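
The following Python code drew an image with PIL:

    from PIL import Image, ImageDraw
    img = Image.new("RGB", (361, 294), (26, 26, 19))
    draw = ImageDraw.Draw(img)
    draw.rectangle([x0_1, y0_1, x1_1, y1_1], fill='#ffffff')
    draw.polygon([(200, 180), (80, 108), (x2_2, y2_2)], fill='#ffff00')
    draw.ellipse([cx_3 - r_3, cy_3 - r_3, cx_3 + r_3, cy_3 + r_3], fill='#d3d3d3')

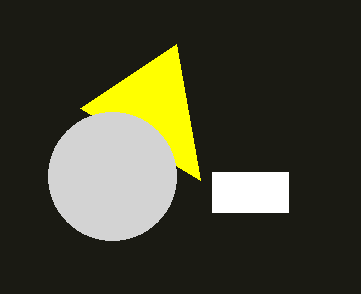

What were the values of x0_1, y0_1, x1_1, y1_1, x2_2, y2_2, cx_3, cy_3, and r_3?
x0_1 = 212, y0_1 = 172, x1_1 = 288, y1_1 = 212, x2_2 = 176, y2_2 = 44, cx_3 = 112, cy_3 = 176, r_3 = 64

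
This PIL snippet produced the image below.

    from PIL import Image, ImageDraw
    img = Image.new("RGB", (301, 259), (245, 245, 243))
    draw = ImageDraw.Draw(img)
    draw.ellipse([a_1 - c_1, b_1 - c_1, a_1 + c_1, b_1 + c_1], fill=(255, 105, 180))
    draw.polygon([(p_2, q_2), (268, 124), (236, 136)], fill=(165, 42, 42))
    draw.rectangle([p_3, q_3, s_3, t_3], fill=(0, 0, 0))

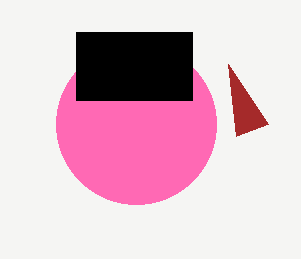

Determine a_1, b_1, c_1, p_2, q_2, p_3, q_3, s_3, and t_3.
a_1 = 136
b_1 = 124
c_1 = 80
p_2 = 228
q_2 = 64
p_3 = 76
q_3 = 32
s_3 = 192
t_3 = 100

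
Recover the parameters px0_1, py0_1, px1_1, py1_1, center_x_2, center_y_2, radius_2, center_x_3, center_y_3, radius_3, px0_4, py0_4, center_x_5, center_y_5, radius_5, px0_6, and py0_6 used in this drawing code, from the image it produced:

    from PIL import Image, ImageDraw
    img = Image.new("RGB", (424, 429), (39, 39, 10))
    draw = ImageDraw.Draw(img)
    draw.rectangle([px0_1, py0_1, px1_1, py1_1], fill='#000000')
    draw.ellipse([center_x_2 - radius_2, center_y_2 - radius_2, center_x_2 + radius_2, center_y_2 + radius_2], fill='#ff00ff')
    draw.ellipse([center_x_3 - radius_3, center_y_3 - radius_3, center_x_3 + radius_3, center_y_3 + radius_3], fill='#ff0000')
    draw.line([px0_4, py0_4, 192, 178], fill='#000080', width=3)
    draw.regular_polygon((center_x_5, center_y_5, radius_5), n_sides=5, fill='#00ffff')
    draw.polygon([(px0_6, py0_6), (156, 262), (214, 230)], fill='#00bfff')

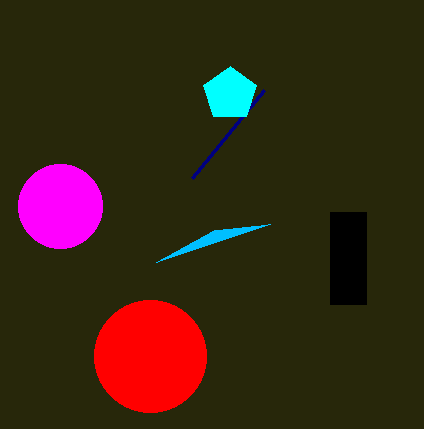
px0_1 = 330
py0_1 = 212
px1_1 = 366
py1_1 = 304
center_x_2 = 60
center_y_2 = 206
radius_2 = 42
center_x_3 = 150
center_y_3 = 356
radius_3 = 56
px0_4 = 264
py0_4 = 90
center_x_5 = 230
center_y_5 = 94
radius_5 = 28
px0_6 = 270
py0_6 = 224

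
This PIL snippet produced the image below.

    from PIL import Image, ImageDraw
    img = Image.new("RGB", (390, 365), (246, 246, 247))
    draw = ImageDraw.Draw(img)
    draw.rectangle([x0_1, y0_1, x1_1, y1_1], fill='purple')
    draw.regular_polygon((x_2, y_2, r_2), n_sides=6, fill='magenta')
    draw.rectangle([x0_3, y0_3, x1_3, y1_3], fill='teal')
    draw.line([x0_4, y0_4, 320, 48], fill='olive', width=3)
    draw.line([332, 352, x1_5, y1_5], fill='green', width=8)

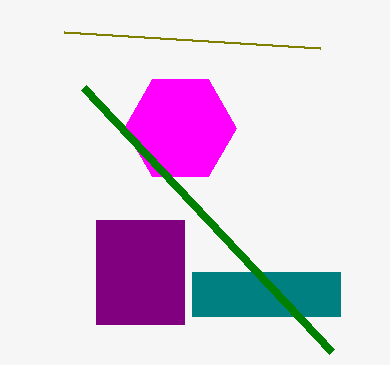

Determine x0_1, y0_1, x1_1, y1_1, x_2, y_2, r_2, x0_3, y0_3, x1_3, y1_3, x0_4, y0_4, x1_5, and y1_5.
x0_1 = 96, y0_1 = 220, x1_1 = 184, y1_1 = 324, x_2 = 180, y_2 = 128, r_2 = 56, x0_3 = 192, y0_3 = 272, x1_3 = 340, y1_3 = 316, x0_4 = 64, y0_4 = 32, x1_5 = 84, y1_5 = 88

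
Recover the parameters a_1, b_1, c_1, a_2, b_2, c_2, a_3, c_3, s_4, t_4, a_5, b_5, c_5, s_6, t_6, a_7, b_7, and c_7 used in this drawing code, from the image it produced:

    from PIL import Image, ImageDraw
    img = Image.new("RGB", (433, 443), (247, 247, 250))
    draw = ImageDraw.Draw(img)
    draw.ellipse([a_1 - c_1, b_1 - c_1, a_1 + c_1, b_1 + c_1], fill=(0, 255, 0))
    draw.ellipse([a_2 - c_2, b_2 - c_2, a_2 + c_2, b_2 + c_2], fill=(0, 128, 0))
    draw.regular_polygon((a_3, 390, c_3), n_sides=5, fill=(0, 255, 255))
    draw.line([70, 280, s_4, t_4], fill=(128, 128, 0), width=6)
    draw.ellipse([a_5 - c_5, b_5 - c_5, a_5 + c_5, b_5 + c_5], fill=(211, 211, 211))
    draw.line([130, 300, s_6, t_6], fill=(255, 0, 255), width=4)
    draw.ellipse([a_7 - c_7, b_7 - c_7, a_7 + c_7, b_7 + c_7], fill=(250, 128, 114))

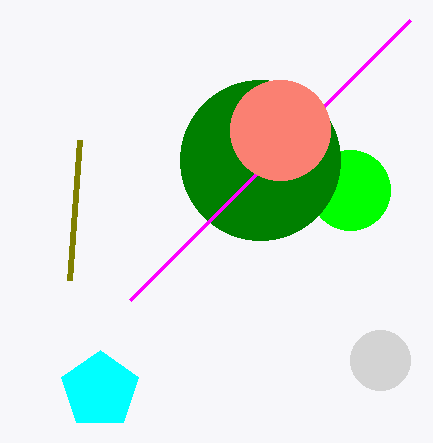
a_1 = 350, b_1 = 190, c_1 = 40, a_2 = 260, b_2 = 160, c_2 = 80, a_3 = 100, c_3 = 40, s_4 = 80, t_4 = 140, a_5 = 380, b_5 = 360, c_5 = 30, s_6 = 410, t_6 = 20, a_7 = 280, b_7 = 130, c_7 = 50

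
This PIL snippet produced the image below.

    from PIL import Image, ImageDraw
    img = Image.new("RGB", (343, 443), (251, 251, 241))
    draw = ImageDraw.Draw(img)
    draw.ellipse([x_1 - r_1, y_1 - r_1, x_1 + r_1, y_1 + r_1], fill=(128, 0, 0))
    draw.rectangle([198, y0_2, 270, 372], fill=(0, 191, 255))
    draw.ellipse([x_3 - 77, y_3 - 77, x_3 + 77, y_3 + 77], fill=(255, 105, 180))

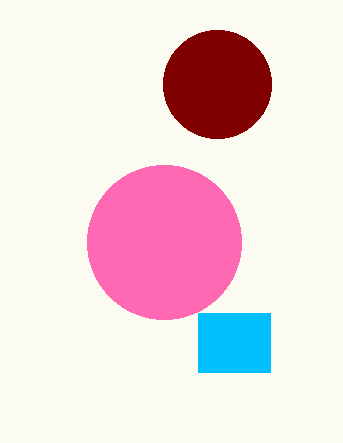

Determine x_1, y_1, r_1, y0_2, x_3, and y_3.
x_1 = 217
y_1 = 84
r_1 = 54
y0_2 = 313
x_3 = 164
y_3 = 242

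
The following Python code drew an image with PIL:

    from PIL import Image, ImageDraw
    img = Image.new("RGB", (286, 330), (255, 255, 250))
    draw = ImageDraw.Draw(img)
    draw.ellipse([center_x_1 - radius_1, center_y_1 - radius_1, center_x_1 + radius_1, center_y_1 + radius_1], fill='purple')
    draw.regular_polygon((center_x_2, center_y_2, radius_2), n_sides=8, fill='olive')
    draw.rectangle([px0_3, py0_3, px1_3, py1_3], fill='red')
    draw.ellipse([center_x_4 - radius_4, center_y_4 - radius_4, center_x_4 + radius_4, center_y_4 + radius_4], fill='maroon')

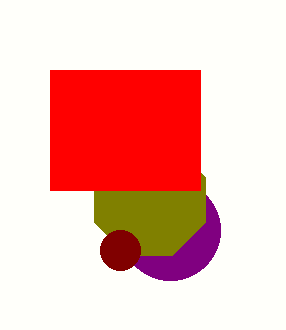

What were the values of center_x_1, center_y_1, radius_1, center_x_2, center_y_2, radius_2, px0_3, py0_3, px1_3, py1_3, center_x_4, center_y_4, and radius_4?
center_x_1 = 170; center_y_1 = 230; radius_1 = 50; center_x_2 = 150; center_y_2 = 200; radius_2 = 60; px0_3 = 50; py0_3 = 70; px1_3 = 200; py1_3 = 190; center_x_4 = 120; center_y_4 = 250; radius_4 = 20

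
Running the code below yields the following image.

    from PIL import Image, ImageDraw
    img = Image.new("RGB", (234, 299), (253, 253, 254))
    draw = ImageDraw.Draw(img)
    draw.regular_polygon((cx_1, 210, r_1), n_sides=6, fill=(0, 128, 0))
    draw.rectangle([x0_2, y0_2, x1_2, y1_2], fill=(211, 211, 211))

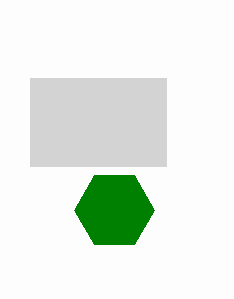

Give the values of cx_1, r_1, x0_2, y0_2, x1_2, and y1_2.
cx_1 = 114
r_1 = 40
x0_2 = 30
y0_2 = 78
x1_2 = 166
y1_2 = 166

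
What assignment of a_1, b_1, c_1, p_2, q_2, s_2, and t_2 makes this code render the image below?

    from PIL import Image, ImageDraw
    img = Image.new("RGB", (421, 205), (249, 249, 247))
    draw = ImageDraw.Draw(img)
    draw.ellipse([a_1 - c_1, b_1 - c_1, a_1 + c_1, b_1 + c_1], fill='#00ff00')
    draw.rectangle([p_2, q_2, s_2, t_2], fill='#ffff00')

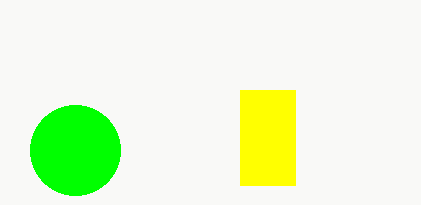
a_1 = 75
b_1 = 150
c_1 = 45
p_2 = 240
q_2 = 90
s_2 = 295
t_2 = 185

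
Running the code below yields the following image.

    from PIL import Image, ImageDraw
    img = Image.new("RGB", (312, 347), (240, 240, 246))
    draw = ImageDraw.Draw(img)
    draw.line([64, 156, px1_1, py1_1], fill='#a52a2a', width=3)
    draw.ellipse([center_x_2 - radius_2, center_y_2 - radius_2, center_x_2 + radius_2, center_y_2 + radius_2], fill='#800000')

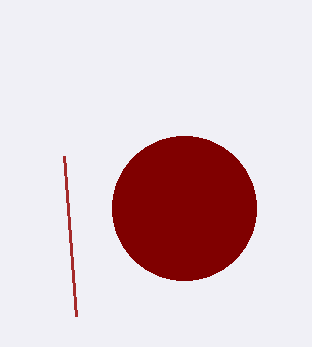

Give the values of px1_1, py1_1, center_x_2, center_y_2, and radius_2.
px1_1 = 76; py1_1 = 316; center_x_2 = 184; center_y_2 = 208; radius_2 = 72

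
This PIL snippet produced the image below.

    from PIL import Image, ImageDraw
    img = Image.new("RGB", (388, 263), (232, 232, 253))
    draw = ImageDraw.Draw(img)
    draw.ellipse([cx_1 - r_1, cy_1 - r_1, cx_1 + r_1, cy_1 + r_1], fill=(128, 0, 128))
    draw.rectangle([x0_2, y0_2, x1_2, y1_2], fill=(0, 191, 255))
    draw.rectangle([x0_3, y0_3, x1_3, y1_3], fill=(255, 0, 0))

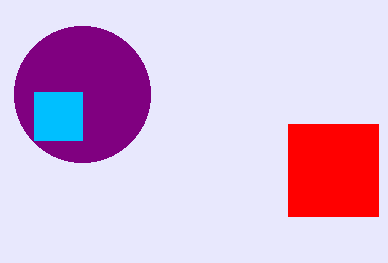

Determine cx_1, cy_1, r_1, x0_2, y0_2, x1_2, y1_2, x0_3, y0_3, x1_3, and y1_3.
cx_1 = 82; cy_1 = 94; r_1 = 68; x0_2 = 34; y0_2 = 92; x1_2 = 82; y1_2 = 140; x0_3 = 288; y0_3 = 124; x1_3 = 378; y1_3 = 216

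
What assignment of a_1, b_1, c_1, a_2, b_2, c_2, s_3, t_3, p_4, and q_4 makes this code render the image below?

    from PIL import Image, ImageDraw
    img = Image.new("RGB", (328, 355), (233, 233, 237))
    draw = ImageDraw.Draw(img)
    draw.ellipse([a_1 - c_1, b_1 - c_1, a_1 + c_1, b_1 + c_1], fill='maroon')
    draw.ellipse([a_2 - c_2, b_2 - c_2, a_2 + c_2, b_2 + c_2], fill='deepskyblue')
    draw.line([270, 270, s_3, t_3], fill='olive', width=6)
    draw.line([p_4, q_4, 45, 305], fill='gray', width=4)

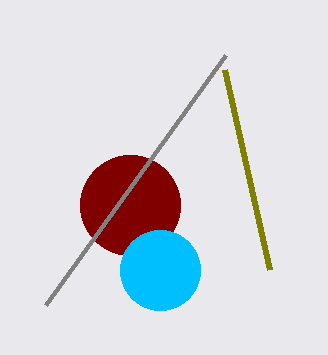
a_1 = 130
b_1 = 205
c_1 = 50
a_2 = 160
b_2 = 270
c_2 = 40
s_3 = 225
t_3 = 70
p_4 = 225
q_4 = 55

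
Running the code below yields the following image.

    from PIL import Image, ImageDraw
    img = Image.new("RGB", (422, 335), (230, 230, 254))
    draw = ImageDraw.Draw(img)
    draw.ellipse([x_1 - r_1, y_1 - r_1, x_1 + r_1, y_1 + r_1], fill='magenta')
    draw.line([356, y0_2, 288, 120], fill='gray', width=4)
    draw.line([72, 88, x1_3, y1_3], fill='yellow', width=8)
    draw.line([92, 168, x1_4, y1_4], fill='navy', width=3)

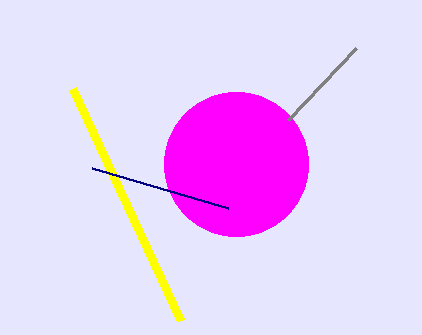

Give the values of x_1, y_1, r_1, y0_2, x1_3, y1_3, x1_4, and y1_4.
x_1 = 236; y_1 = 164; r_1 = 72; y0_2 = 48; x1_3 = 180; y1_3 = 320; x1_4 = 228; y1_4 = 208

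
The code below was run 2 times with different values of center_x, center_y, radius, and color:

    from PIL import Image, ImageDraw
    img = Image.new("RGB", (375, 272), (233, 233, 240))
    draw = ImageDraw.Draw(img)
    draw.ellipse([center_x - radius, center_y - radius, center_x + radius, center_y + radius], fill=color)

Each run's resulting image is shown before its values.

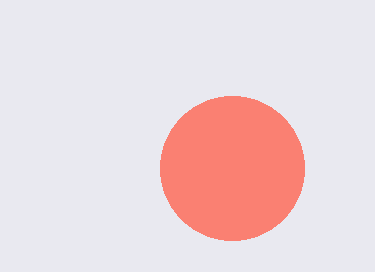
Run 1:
center_x = 232; center_y = 168; radius = 72; color = 'salmon'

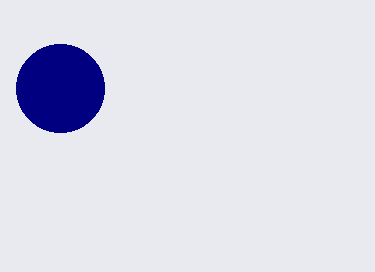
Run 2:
center_x = 60; center_y = 88; radius = 44; color = 'navy'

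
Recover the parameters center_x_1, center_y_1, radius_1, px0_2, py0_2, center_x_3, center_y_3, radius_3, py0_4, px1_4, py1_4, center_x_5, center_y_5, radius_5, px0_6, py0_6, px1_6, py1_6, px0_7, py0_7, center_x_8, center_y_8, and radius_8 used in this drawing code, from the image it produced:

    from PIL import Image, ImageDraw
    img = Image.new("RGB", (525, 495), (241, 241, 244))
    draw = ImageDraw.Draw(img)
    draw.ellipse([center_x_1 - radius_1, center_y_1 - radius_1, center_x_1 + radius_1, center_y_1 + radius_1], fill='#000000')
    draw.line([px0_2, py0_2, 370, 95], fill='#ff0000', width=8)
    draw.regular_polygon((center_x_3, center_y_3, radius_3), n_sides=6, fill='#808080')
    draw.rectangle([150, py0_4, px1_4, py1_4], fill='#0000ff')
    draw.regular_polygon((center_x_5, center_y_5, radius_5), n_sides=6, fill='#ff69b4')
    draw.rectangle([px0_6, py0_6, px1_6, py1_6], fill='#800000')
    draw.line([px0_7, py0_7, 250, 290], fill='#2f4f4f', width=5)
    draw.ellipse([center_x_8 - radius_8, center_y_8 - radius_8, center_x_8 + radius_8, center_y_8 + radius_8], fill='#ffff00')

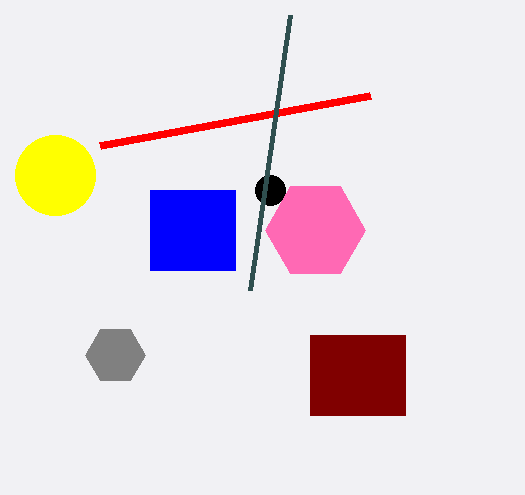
center_x_1 = 270; center_y_1 = 190; radius_1 = 15; px0_2 = 100; py0_2 = 145; center_x_3 = 115; center_y_3 = 355; radius_3 = 30; py0_4 = 190; px1_4 = 235; py1_4 = 270; center_x_5 = 315; center_y_5 = 230; radius_5 = 50; px0_6 = 310; py0_6 = 335; px1_6 = 405; py1_6 = 415; px0_7 = 290; py0_7 = 15; center_x_8 = 55; center_y_8 = 175; radius_8 = 40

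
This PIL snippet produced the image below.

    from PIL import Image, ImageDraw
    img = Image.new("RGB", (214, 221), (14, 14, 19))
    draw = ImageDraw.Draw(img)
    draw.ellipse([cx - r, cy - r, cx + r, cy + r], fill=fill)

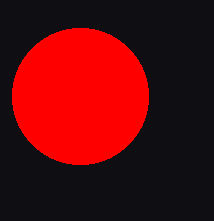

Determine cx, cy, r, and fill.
cx = 80, cy = 96, r = 68, fill = 'red'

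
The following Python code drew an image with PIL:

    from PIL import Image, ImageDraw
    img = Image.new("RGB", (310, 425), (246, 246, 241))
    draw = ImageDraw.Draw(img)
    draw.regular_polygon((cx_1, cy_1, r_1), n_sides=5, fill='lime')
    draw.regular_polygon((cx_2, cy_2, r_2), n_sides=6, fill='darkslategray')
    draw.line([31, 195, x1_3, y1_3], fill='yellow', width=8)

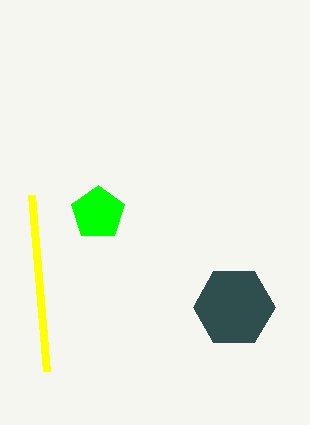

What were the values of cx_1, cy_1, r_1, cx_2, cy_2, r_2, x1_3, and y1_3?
cx_1 = 98
cy_1 = 213
r_1 = 28
cx_2 = 234
cy_2 = 307
r_2 = 41
x1_3 = 46
y1_3 = 371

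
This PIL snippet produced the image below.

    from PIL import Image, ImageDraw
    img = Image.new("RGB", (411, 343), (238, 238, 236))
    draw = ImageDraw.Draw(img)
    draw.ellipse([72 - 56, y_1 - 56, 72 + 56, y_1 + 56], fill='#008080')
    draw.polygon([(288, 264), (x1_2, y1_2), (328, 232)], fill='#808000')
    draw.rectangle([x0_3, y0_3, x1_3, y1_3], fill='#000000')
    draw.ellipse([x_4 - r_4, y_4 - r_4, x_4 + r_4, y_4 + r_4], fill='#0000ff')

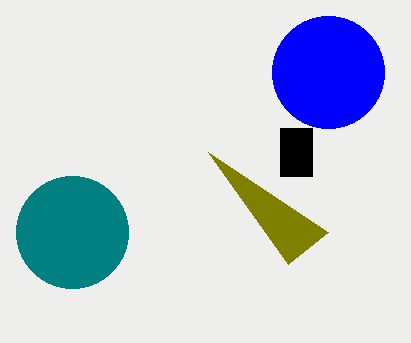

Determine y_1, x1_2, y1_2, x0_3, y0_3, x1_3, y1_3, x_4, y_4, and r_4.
y_1 = 232, x1_2 = 208, y1_2 = 152, x0_3 = 280, y0_3 = 128, x1_3 = 312, y1_3 = 176, x_4 = 328, y_4 = 72, r_4 = 56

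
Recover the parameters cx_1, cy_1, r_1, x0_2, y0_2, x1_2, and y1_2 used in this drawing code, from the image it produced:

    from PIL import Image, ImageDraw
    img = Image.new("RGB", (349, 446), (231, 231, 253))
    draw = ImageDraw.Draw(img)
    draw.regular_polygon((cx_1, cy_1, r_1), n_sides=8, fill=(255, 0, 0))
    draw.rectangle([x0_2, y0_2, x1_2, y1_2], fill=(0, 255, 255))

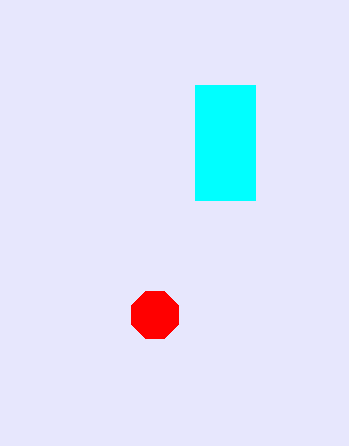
cx_1 = 155, cy_1 = 315, r_1 = 25, x0_2 = 195, y0_2 = 85, x1_2 = 255, y1_2 = 200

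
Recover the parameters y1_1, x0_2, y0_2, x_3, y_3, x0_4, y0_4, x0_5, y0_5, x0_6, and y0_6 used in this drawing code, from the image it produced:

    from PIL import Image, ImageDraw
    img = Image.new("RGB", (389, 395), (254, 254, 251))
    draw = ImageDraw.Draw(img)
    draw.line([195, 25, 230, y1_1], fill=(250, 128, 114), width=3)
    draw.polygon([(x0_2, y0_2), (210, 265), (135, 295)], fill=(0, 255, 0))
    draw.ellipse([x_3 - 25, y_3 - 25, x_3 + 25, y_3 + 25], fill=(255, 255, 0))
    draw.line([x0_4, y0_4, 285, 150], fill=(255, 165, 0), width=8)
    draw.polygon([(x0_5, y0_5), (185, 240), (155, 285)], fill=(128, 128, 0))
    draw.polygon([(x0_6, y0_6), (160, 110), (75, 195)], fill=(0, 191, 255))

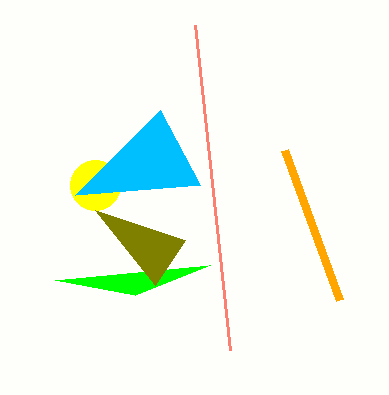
y1_1 = 350; x0_2 = 55; y0_2 = 280; x_3 = 95; y_3 = 185; x0_4 = 340; y0_4 = 300; x0_5 = 95; y0_5 = 210; x0_6 = 200; y0_6 = 185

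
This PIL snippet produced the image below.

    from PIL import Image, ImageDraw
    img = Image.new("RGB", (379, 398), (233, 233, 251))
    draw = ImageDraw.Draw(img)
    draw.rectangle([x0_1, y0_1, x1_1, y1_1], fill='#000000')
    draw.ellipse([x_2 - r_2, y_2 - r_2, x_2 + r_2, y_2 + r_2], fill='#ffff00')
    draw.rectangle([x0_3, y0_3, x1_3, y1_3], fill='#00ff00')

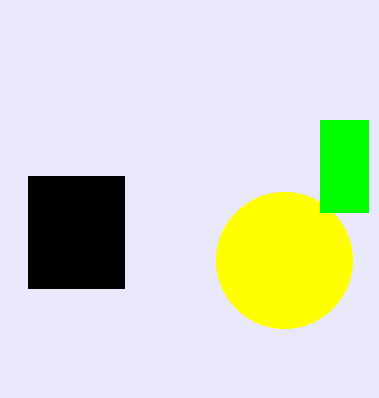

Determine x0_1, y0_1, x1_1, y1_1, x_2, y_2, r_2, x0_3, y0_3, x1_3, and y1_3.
x0_1 = 28; y0_1 = 176; x1_1 = 124; y1_1 = 288; x_2 = 284; y_2 = 260; r_2 = 68; x0_3 = 320; y0_3 = 120; x1_3 = 368; y1_3 = 212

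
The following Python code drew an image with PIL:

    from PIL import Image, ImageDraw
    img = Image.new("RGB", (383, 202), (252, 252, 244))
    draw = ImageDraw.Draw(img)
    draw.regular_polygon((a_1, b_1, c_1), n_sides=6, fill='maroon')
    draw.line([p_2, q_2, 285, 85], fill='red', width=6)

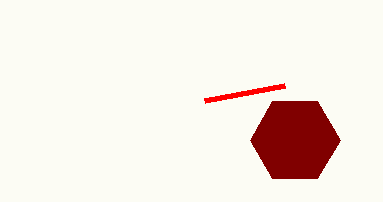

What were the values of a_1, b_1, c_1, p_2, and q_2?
a_1 = 295
b_1 = 140
c_1 = 45
p_2 = 205
q_2 = 100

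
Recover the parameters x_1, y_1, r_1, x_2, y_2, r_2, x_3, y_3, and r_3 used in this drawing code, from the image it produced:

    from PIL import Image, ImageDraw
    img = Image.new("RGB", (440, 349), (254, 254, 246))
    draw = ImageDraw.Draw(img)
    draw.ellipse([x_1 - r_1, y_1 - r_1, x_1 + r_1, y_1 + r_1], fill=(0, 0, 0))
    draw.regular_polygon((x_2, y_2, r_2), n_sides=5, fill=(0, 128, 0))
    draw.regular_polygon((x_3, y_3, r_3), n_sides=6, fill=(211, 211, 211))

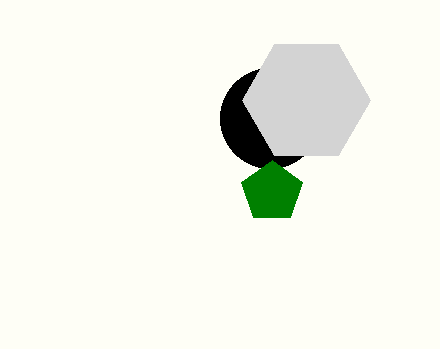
x_1 = 270; y_1 = 118; r_1 = 50; x_2 = 272; y_2 = 192; r_2 = 32; x_3 = 306; y_3 = 100; r_3 = 64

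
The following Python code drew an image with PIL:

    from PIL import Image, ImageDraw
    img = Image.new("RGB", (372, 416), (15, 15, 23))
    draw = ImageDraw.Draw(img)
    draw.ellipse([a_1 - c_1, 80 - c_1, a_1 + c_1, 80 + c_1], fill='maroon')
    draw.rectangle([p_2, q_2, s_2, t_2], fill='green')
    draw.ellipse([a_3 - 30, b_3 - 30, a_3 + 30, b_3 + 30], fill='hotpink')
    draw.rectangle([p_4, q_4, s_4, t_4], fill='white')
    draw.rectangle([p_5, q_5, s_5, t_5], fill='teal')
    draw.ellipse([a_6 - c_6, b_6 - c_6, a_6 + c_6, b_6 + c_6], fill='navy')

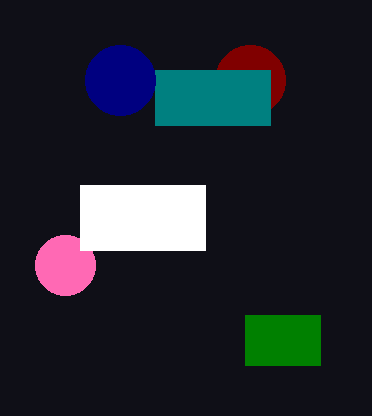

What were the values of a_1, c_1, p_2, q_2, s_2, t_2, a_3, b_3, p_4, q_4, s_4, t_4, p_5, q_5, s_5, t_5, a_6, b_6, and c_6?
a_1 = 250, c_1 = 35, p_2 = 245, q_2 = 315, s_2 = 320, t_2 = 365, a_3 = 65, b_3 = 265, p_4 = 80, q_4 = 185, s_4 = 205, t_4 = 250, p_5 = 155, q_5 = 70, s_5 = 270, t_5 = 125, a_6 = 120, b_6 = 80, c_6 = 35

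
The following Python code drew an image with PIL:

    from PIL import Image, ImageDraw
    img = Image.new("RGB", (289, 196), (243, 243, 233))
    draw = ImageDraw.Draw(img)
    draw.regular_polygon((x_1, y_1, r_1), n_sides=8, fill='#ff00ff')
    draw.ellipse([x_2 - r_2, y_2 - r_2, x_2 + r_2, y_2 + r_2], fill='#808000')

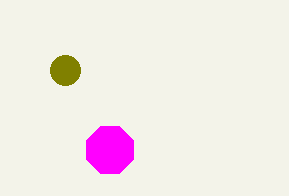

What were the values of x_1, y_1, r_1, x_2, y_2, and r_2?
x_1 = 110, y_1 = 150, r_1 = 25, x_2 = 65, y_2 = 70, r_2 = 15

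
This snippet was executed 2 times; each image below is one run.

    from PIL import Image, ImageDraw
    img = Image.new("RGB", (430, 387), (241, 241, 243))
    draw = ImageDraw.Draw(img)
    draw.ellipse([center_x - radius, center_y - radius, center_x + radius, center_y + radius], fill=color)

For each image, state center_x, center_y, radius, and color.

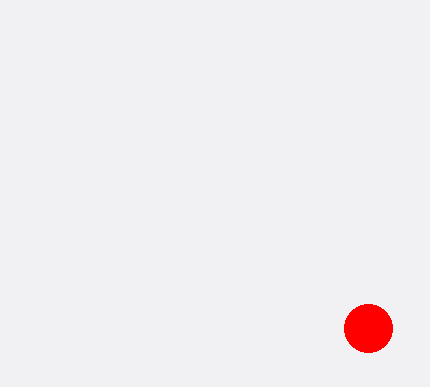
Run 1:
center_x = 368, center_y = 328, radius = 24, color = 'red'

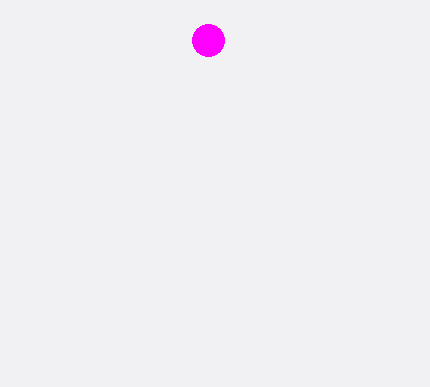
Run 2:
center_x = 208, center_y = 40, radius = 16, color = 'magenta'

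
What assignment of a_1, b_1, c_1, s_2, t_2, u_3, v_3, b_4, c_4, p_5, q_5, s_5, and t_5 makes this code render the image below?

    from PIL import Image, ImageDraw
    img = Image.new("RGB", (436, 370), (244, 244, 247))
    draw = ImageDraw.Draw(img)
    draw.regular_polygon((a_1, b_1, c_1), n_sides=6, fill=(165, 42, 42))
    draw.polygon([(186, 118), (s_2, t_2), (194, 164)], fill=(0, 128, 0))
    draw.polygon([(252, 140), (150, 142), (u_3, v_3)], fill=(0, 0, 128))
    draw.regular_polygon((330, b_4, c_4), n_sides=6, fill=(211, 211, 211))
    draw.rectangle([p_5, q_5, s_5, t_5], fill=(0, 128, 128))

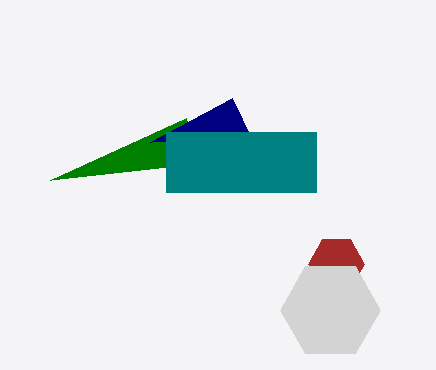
a_1 = 336
b_1 = 264
c_1 = 28
s_2 = 50
t_2 = 180
u_3 = 232
v_3 = 98
b_4 = 310
c_4 = 50
p_5 = 166
q_5 = 132
s_5 = 316
t_5 = 192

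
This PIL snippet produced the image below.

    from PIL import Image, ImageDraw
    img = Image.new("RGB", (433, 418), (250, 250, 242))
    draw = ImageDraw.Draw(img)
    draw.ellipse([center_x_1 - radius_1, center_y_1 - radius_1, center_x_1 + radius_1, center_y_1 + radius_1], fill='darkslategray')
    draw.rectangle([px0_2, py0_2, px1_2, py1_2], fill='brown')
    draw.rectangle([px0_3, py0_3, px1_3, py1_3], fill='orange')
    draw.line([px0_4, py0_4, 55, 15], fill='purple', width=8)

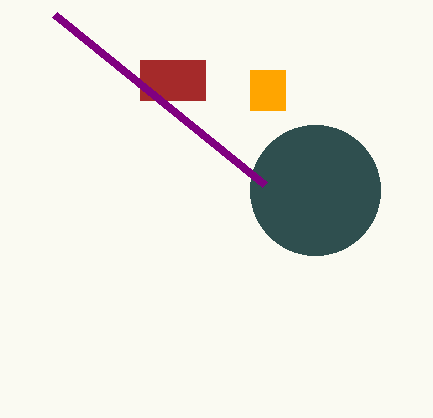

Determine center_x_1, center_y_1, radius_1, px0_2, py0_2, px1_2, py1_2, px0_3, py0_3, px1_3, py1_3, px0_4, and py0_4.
center_x_1 = 315, center_y_1 = 190, radius_1 = 65, px0_2 = 140, py0_2 = 60, px1_2 = 205, py1_2 = 100, px0_3 = 250, py0_3 = 70, px1_3 = 285, py1_3 = 110, px0_4 = 265, py0_4 = 185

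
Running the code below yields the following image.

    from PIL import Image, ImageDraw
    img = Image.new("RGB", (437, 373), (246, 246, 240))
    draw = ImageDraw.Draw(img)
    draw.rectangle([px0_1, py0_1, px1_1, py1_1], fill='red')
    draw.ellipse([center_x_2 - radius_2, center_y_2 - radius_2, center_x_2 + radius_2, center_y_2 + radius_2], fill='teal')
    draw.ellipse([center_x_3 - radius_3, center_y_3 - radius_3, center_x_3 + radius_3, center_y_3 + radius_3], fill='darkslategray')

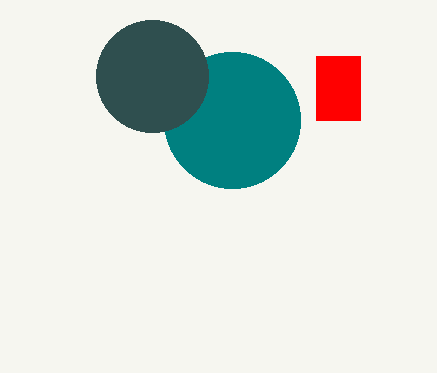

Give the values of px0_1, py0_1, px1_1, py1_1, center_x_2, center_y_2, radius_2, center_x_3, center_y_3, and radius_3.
px0_1 = 316, py0_1 = 56, px1_1 = 360, py1_1 = 120, center_x_2 = 232, center_y_2 = 120, radius_2 = 68, center_x_3 = 152, center_y_3 = 76, radius_3 = 56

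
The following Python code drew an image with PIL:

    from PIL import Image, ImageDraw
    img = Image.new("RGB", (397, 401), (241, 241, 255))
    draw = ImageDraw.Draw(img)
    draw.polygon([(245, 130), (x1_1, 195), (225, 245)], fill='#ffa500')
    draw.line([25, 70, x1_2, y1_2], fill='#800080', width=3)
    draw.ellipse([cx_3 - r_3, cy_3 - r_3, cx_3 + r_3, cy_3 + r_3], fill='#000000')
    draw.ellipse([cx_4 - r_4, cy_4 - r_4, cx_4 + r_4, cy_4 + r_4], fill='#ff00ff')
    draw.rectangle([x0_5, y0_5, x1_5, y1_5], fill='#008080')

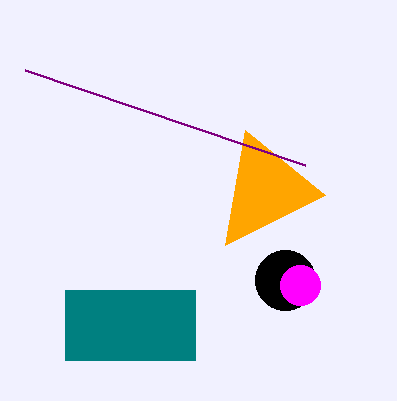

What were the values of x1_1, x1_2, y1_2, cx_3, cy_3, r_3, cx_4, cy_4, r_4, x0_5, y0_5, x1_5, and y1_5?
x1_1 = 325; x1_2 = 305; y1_2 = 165; cx_3 = 285; cy_3 = 280; r_3 = 30; cx_4 = 300; cy_4 = 285; r_4 = 20; x0_5 = 65; y0_5 = 290; x1_5 = 195; y1_5 = 360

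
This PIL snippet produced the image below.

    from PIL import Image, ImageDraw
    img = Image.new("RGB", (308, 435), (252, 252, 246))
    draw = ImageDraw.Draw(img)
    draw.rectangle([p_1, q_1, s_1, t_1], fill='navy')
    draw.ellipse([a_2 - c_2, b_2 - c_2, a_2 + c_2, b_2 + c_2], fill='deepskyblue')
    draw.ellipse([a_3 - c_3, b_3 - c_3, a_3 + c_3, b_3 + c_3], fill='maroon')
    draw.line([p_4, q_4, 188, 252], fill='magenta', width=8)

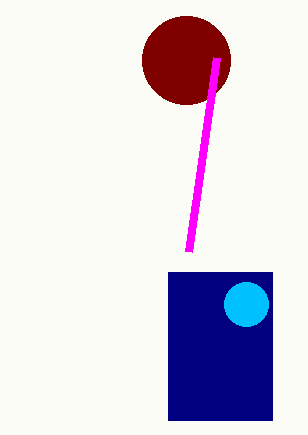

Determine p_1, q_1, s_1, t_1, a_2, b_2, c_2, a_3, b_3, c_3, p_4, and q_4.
p_1 = 168, q_1 = 272, s_1 = 272, t_1 = 420, a_2 = 246, b_2 = 304, c_2 = 22, a_3 = 186, b_3 = 60, c_3 = 44, p_4 = 216, q_4 = 58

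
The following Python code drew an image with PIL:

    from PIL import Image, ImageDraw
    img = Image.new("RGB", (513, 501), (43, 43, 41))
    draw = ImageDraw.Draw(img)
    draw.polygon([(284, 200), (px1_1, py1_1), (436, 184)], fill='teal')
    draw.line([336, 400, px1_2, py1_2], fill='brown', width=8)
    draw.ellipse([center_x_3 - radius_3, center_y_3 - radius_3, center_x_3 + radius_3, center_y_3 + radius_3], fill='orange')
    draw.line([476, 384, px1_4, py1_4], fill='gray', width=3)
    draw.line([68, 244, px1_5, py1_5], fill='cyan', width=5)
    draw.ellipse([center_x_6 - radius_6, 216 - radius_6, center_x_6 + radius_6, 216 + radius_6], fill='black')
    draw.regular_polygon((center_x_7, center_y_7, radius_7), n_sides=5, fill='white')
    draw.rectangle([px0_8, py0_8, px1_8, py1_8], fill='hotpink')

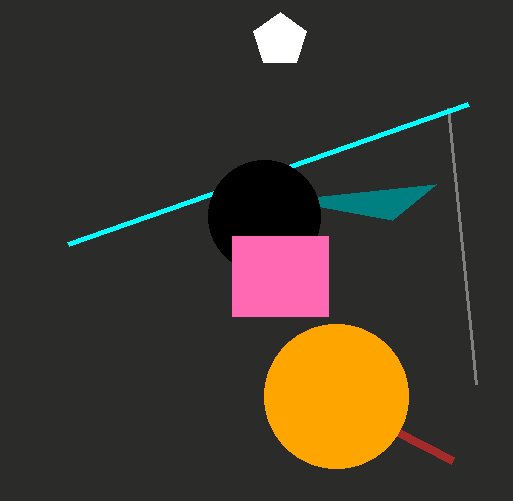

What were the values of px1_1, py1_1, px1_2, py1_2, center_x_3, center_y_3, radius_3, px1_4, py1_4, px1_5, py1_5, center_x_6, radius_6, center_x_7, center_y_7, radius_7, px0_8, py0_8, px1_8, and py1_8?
px1_1 = 392, py1_1 = 220, px1_2 = 452, py1_2 = 460, center_x_3 = 336, center_y_3 = 396, radius_3 = 72, px1_4 = 448, py1_4 = 108, px1_5 = 468, py1_5 = 104, center_x_6 = 264, radius_6 = 56, center_x_7 = 280, center_y_7 = 40, radius_7 = 28, px0_8 = 232, py0_8 = 236, px1_8 = 328, py1_8 = 316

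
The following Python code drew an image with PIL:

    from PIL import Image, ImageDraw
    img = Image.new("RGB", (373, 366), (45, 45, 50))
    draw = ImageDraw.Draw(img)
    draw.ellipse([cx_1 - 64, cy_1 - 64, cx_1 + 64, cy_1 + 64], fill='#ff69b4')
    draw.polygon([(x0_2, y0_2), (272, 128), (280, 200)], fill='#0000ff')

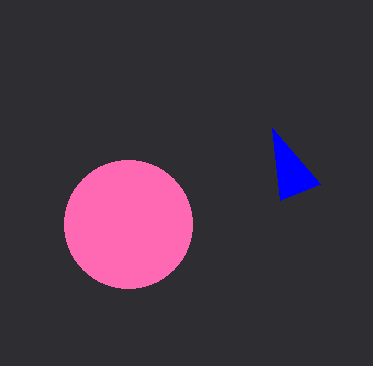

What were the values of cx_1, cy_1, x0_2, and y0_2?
cx_1 = 128
cy_1 = 224
x0_2 = 320
y0_2 = 184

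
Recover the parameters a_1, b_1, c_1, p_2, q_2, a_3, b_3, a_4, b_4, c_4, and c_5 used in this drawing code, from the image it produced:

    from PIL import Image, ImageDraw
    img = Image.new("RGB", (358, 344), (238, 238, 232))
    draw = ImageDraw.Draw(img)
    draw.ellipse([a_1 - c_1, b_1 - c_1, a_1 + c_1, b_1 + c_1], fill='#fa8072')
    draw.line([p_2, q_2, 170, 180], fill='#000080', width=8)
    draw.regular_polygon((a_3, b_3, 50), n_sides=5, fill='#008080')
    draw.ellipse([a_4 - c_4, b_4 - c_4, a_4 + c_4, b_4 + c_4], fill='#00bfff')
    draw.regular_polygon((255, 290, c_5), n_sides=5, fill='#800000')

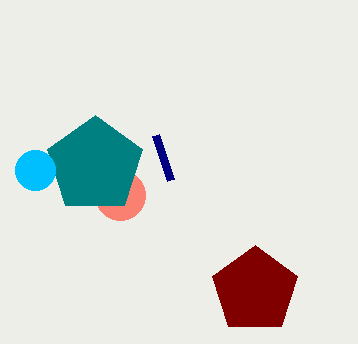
a_1 = 120; b_1 = 195; c_1 = 25; p_2 = 155; q_2 = 135; a_3 = 95; b_3 = 165; a_4 = 35; b_4 = 170; c_4 = 20; c_5 = 45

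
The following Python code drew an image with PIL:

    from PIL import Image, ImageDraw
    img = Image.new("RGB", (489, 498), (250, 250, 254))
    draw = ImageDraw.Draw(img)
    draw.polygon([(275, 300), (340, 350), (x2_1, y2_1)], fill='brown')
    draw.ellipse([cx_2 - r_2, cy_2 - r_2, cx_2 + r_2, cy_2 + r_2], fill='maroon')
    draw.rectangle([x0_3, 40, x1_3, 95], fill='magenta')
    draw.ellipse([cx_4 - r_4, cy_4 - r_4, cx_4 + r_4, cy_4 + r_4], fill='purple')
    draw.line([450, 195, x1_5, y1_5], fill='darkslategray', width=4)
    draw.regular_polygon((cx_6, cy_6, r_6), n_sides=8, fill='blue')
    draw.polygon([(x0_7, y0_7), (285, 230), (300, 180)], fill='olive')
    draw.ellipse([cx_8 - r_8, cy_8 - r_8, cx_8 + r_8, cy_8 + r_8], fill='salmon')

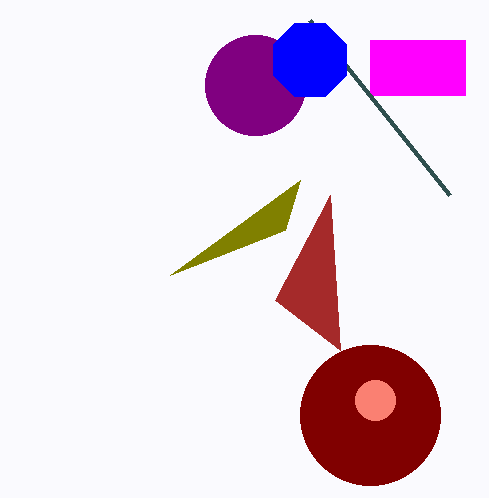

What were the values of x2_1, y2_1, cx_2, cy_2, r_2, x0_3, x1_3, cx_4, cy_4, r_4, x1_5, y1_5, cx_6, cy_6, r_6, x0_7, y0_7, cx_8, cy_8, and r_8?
x2_1 = 330, y2_1 = 195, cx_2 = 370, cy_2 = 415, r_2 = 70, x0_3 = 370, x1_3 = 465, cx_4 = 255, cy_4 = 85, r_4 = 50, x1_5 = 310, y1_5 = 20, cx_6 = 310, cy_6 = 60, r_6 = 40, x0_7 = 170, y0_7 = 275, cx_8 = 375, cy_8 = 400, r_8 = 20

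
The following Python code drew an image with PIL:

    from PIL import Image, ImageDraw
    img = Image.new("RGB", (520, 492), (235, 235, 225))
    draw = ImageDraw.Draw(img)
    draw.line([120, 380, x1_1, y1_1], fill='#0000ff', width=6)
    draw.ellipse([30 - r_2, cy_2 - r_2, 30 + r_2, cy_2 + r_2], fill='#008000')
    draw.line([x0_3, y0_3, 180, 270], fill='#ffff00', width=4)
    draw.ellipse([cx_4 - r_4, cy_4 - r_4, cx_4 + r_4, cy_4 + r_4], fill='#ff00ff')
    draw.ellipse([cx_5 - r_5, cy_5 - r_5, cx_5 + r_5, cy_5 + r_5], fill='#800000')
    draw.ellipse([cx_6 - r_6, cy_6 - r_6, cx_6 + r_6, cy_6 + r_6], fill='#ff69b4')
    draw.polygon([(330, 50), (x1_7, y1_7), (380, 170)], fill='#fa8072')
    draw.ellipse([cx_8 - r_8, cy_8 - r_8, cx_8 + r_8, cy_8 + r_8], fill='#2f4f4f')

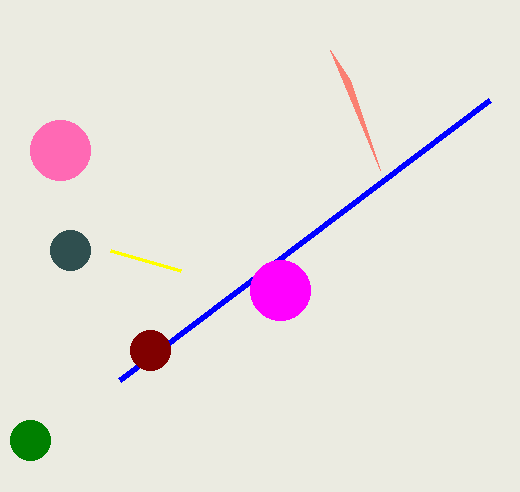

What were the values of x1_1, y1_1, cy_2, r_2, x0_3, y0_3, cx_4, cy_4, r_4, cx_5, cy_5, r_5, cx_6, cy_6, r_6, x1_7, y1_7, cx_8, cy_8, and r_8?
x1_1 = 490; y1_1 = 100; cy_2 = 440; r_2 = 20; x0_3 = 110; y0_3 = 250; cx_4 = 280; cy_4 = 290; r_4 = 30; cx_5 = 150; cy_5 = 350; r_5 = 20; cx_6 = 60; cy_6 = 150; r_6 = 30; x1_7 = 350; y1_7 = 80; cx_8 = 70; cy_8 = 250; r_8 = 20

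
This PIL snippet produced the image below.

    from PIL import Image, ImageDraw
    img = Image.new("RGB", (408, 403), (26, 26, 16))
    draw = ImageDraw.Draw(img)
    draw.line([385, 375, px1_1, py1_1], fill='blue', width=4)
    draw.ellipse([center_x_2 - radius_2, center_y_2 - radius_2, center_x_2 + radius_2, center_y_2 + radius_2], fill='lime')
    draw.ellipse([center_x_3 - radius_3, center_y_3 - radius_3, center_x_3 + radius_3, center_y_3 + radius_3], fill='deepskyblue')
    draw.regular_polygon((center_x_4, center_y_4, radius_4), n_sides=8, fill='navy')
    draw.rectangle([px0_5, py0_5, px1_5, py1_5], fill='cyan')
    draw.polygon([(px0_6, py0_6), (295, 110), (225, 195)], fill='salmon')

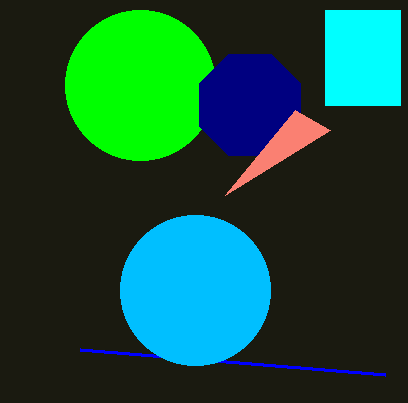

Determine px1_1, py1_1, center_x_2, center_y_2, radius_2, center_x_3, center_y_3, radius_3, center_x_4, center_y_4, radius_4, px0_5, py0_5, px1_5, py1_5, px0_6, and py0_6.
px1_1 = 80; py1_1 = 350; center_x_2 = 140; center_y_2 = 85; radius_2 = 75; center_x_3 = 195; center_y_3 = 290; radius_3 = 75; center_x_4 = 250; center_y_4 = 105; radius_4 = 55; px0_5 = 325; py0_5 = 10; px1_5 = 400; py1_5 = 105; px0_6 = 330; py0_6 = 130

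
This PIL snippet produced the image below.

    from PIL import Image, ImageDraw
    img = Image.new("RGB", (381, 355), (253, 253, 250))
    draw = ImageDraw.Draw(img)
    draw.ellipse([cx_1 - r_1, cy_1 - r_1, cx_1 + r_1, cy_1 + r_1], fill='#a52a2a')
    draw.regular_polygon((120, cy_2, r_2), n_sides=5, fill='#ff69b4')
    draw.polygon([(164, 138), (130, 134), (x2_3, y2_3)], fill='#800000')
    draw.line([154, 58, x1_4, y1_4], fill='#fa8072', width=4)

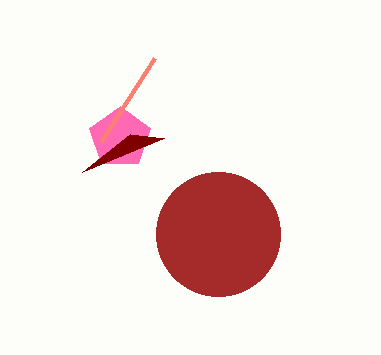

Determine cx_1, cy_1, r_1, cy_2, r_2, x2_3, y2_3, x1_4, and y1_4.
cx_1 = 218
cy_1 = 234
r_1 = 62
cy_2 = 138
r_2 = 32
x2_3 = 82
y2_3 = 172
x1_4 = 100
y1_4 = 142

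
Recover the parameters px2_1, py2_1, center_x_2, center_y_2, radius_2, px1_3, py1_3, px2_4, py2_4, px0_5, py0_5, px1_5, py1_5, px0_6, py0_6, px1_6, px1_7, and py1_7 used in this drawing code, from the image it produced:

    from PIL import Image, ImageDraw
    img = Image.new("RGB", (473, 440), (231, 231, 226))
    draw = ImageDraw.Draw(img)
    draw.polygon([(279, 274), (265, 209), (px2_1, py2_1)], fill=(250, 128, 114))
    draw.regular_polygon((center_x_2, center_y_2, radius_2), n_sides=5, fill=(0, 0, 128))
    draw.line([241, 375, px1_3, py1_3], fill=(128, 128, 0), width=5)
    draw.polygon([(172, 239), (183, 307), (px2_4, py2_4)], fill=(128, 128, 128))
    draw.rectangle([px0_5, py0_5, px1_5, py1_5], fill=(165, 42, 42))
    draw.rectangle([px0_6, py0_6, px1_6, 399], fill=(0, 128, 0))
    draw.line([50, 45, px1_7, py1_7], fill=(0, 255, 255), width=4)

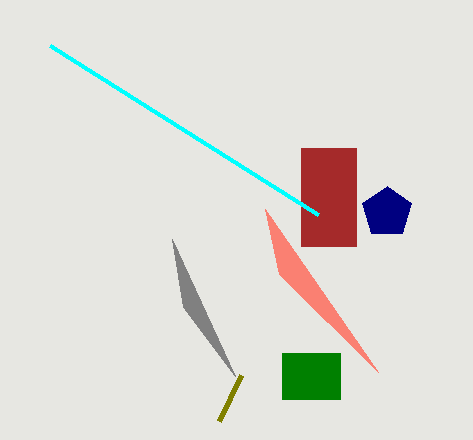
px2_1 = 378; py2_1 = 372; center_x_2 = 387; center_y_2 = 212; radius_2 = 26; px1_3 = 219; py1_3 = 421; px2_4 = 235; py2_4 = 376; px0_5 = 301; py0_5 = 148; px1_5 = 356; py1_5 = 246; px0_6 = 282; py0_6 = 353; px1_6 = 340; px1_7 = 318; py1_7 = 214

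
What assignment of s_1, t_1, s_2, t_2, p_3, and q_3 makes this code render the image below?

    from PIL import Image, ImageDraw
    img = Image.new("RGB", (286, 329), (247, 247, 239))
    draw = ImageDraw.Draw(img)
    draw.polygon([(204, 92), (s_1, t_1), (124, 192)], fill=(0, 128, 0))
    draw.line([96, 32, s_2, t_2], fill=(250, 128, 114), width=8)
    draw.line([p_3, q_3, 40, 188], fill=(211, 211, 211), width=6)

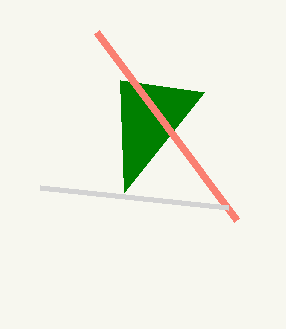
s_1 = 120; t_1 = 80; s_2 = 236; t_2 = 220; p_3 = 228; q_3 = 208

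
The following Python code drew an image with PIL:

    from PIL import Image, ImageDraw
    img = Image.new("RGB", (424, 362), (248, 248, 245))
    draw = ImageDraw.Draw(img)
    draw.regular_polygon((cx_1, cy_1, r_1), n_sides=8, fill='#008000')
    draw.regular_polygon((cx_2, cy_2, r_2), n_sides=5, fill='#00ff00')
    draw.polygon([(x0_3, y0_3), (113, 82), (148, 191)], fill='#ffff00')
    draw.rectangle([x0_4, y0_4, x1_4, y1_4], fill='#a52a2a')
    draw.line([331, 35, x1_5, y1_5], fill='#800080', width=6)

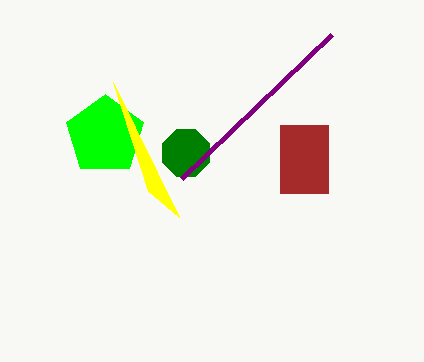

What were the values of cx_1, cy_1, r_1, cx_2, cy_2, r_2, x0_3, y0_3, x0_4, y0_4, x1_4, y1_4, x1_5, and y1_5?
cx_1 = 186
cy_1 = 153
r_1 = 25
cx_2 = 105
cy_2 = 135
r_2 = 41
x0_3 = 179
y0_3 = 217
x0_4 = 280
y0_4 = 125
x1_4 = 328
y1_4 = 193
x1_5 = 181
y1_5 = 179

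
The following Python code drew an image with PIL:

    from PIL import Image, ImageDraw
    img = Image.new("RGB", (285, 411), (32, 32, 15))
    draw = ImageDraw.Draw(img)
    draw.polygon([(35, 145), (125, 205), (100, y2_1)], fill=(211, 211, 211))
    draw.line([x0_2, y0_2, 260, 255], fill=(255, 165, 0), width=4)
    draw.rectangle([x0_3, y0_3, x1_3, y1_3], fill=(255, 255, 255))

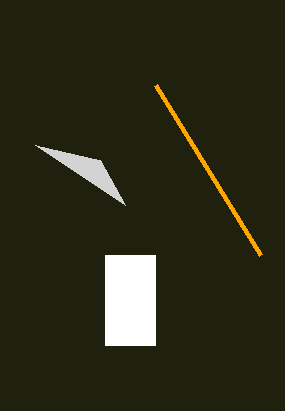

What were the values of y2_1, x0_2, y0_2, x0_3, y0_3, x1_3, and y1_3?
y2_1 = 160; x0_2 = 155; y0_2 = 85; x0_3 = 105; y0_3 = 255; x1_3 = 155; y1_3 = 345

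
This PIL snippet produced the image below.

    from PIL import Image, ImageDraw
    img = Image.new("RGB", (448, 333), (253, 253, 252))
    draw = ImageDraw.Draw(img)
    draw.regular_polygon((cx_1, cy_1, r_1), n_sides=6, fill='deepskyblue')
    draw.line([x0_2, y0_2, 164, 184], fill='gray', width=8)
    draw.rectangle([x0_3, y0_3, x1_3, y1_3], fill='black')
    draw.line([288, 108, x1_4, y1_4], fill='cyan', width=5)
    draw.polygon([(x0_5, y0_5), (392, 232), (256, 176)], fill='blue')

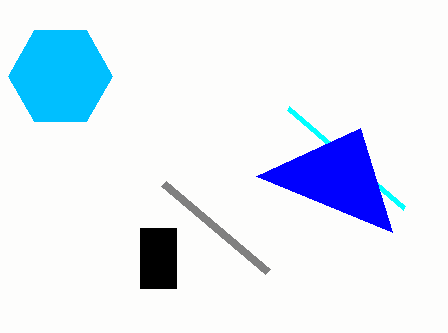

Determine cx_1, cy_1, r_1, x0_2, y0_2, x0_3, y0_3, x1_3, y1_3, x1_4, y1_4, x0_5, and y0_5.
cx_1 = 60, cy_1 = 76, r_1 = 52, x0_2 = 268, y0_2 = 272, x0_3 = 140, y0_3 = 228, x1_3 = 176, y1_3 = 288, x1_4 = 404, y1_4 = 208, x0_5 = 360, y0_5 = 128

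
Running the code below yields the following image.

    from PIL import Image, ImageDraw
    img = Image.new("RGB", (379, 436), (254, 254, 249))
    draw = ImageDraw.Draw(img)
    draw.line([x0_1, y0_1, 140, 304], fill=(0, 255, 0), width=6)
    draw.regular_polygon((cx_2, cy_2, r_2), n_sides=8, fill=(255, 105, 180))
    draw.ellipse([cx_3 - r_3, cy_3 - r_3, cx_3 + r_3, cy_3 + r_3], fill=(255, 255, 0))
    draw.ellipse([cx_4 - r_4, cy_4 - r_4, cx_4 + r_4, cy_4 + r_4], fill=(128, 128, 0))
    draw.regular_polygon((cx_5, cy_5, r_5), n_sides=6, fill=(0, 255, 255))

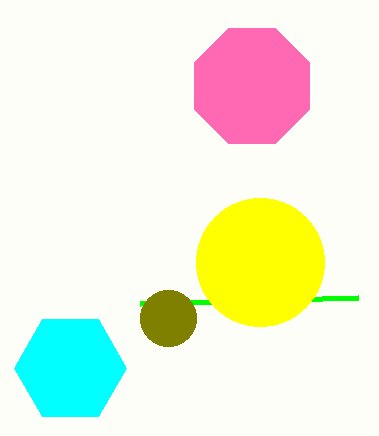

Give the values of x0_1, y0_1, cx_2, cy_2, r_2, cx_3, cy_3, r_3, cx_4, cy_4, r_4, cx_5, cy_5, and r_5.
x0_1 = 358, y0_1 = 298, cx_2 = 252, cy_2 = 86, r_2 = 62, cx_3 = 260, cy_3 = 262, r_3 = 64, cx_4 = 168, cy_4 = 318, r_4 = 28, cx_5 = 70, cy_5 = 368, r_5 = 56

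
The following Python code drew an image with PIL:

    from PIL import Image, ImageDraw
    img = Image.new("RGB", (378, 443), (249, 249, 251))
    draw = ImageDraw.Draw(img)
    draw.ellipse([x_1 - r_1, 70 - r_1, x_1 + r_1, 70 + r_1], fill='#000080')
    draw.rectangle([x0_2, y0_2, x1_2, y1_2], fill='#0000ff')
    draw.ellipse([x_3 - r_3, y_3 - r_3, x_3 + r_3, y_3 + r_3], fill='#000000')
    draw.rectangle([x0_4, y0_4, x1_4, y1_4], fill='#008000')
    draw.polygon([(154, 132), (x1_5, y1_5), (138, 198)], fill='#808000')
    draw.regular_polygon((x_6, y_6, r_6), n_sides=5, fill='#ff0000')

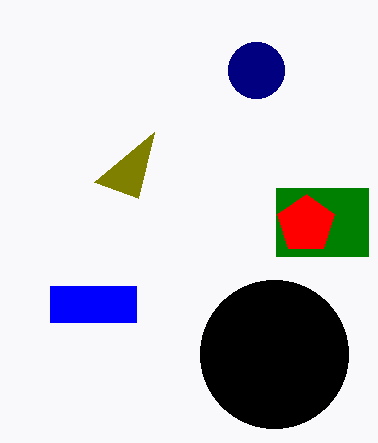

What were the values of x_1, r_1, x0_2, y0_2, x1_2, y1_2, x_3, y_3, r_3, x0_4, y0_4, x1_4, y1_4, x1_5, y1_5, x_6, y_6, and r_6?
x_1 = 256; r_1 = 28; x0_2 = 50; y0_2 = 286; x1_2 = 136; y1_2 = 322; x_3 = 274; y_3 = 354; r_3 = 74; x0_4 = 276; y0_4 = 188; x1_4 = 368; y1_4 = 256; x1_5 = 94; y1_5 = 182; x_6 = 306; y_6 = 224; r_6 = 30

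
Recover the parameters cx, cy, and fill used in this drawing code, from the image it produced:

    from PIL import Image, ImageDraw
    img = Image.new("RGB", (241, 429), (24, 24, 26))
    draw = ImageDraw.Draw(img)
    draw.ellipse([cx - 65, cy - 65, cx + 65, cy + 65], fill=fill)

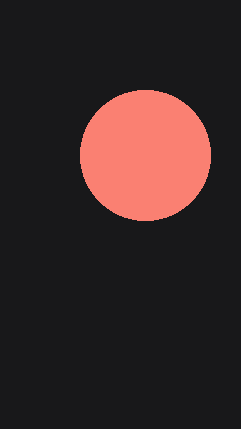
cx = 145
cy = 155
fill = 'salmon'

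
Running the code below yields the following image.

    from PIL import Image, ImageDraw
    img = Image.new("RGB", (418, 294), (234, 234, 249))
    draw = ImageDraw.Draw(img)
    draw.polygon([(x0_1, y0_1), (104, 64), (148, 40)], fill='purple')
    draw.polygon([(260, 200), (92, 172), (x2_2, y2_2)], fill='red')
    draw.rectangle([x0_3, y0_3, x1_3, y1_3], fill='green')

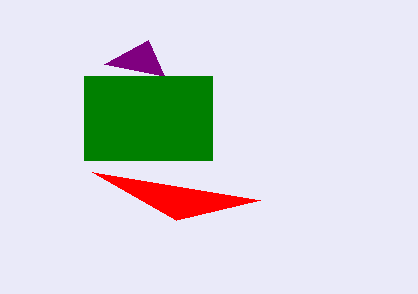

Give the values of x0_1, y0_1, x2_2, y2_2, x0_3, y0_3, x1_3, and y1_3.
x0_1 = 164, y0_1 = 76, x2_2 = 176, y2_2 = 220, x0_3 = 84, y0_3 = 76, x1_3 = 212, y1_3 = 160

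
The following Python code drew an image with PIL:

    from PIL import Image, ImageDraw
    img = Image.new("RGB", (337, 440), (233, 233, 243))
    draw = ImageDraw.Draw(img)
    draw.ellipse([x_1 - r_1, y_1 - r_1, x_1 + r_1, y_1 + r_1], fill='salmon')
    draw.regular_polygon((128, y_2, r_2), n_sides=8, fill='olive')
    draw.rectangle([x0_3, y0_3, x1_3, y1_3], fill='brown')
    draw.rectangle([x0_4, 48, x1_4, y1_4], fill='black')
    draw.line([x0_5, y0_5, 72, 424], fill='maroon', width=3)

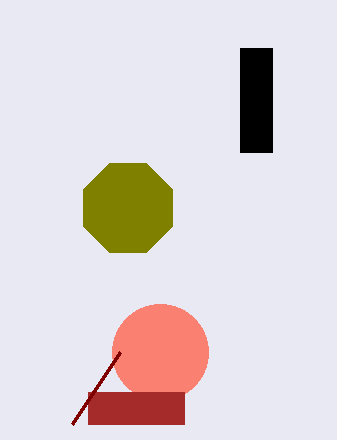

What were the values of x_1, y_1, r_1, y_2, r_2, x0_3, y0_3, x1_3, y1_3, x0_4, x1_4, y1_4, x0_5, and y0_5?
x_1 = 160, y_1 = 352, r_1 = 48, y_2 = 208, r_2 = 48, x0_3 = 88, y0_3 = 392, x1_3 = 184, y1_3 = 424, x0_4 = 240, x1_4 = 272, y1_4 = 152, x0_5 = 120, y0_5 = 352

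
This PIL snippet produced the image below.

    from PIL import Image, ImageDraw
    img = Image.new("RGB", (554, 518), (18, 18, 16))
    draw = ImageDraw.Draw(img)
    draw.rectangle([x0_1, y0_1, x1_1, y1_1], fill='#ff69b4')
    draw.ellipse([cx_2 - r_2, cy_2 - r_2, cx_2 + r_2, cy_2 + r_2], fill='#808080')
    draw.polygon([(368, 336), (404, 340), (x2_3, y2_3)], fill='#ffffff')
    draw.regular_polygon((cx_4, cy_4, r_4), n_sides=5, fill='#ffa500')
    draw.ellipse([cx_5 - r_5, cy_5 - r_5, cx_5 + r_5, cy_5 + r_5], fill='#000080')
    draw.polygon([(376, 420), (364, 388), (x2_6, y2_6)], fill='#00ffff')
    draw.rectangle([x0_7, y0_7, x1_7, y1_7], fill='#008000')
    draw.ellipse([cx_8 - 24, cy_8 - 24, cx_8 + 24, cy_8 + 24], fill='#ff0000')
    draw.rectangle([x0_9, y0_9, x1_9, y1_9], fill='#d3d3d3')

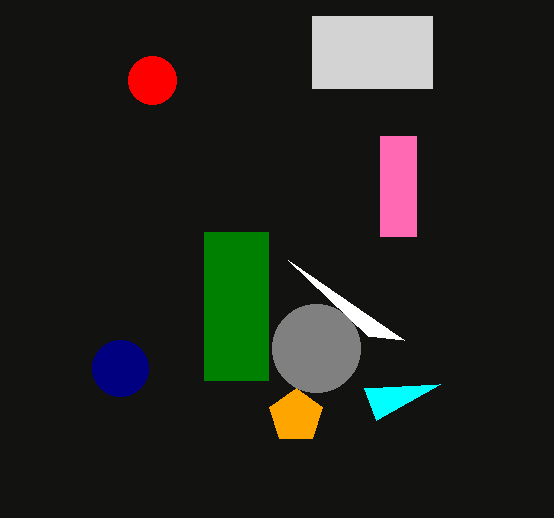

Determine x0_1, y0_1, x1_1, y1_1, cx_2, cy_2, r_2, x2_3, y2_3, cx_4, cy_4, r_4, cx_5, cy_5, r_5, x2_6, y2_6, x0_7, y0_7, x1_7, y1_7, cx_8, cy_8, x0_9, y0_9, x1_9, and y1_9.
x0_1 = 380, y0_1 = 136, x1_1 = 416, y1_1 = 236, cx_2 = 316, cy_2 = 348, r_2 = 44, x2_3 = 288, y2_3 = 260, cx_4 = 296, cy_4 = 416, r_4 = 28, cx_5 = 120, cy_5 = 368, r_5 = 28, x2_6 = 440, y2_6 = 384, x0_7 = 204, y0_7 = 232, x1_7 = 268, y1_7 = 380, cx_8 = 152, cy_8 = 80, x0_9 = 312, y0_9 = 16, x1_9 = 432, y1_9 = 88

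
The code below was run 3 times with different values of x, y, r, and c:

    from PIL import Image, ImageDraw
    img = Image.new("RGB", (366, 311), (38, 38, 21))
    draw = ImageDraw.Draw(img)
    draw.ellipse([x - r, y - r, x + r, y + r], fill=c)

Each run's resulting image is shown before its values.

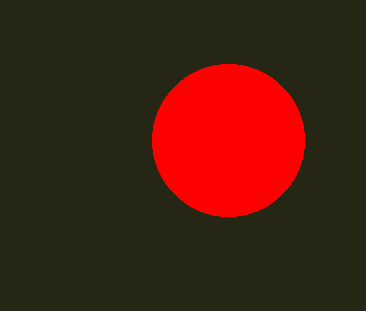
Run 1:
x = 228; y = 140; r = 76; c = 'red'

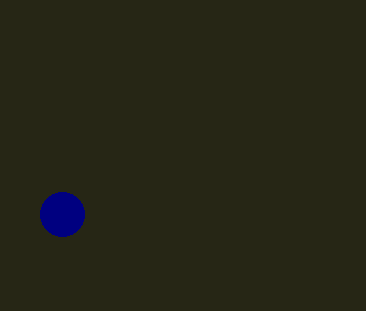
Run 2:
x = 62, y = 214, r = 22, c = 'navy'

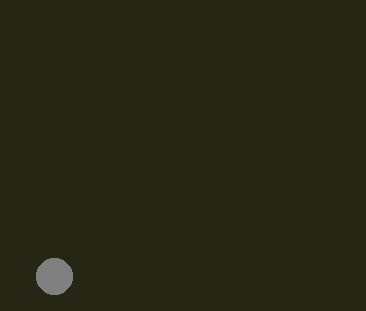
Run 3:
x = 54, y = 276, r = 18, c = 'gray'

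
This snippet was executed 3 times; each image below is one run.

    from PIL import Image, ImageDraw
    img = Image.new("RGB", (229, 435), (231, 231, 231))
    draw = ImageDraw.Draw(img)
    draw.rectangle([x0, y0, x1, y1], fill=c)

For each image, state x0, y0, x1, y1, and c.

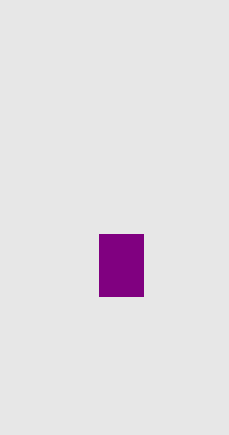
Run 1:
x0 = 99; y0 = 234; x1 = 143; y1 = 296; c = 'purple'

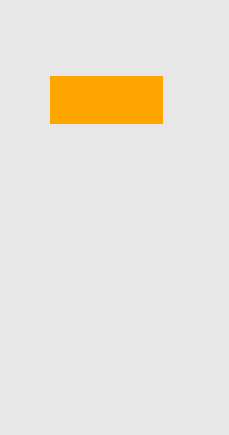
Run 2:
x0 = 50
y0 = 76
x1 = 162
y1 = 123
c = 'orange'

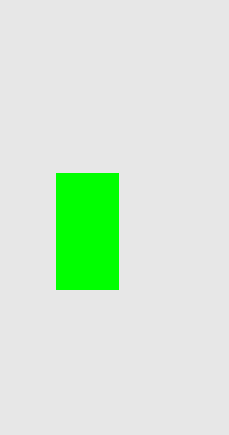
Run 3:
x0 = 56, y0 = 173, x1 = 118, y1 = 289, c = 'lime'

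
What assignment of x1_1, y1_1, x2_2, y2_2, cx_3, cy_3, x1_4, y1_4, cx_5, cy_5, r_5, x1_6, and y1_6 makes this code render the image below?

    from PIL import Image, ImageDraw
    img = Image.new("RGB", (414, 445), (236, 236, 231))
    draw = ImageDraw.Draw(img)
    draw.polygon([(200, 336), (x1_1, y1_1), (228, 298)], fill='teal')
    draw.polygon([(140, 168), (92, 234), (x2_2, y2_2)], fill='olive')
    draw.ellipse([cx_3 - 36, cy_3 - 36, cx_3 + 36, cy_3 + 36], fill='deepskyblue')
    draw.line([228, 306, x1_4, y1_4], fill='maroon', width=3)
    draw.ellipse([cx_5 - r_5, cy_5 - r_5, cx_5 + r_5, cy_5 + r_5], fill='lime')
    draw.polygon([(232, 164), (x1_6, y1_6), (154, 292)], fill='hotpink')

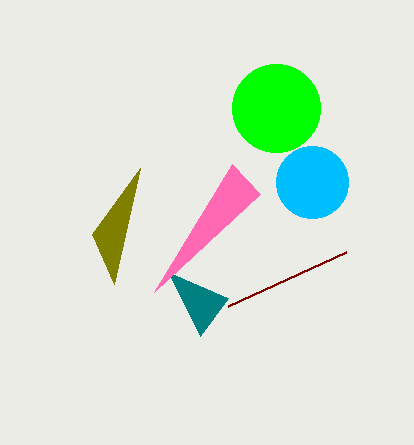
x1_1 = 168, y1_1 = 272, x2_2 = 114, y2_2 = 284, cx_3 = 312, cy_3 = 182, x1_4 = 346, y1_4 = 252, cx_5 = 276, cy_5 = 108, r_5 = 44, x1_6 = 260, y1_6 = 194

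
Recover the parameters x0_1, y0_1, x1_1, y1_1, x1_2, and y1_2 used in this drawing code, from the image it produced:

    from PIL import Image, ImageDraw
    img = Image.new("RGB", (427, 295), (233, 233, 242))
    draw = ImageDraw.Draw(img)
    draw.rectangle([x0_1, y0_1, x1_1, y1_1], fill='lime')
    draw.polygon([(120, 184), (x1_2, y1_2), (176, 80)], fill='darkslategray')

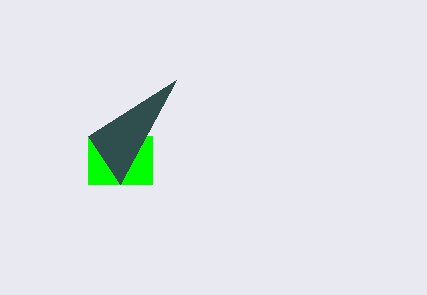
x0_1 = 88; y0_1 = 136; x1_1 = 152; y1_1 = 184; x1_2 = 88; y1_2 = 136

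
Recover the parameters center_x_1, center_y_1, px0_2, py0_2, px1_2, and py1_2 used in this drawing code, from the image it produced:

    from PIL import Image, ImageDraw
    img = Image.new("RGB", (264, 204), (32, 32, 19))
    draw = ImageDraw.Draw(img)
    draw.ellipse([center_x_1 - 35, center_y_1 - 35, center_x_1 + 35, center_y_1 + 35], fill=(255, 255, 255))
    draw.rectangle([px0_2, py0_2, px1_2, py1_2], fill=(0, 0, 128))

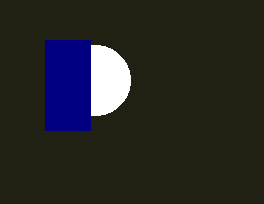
center_x_1 = 95, center_y_1 = 80, px0_2 = 45, py0_2 = 40, px1_2 = 90, py1_2 = 130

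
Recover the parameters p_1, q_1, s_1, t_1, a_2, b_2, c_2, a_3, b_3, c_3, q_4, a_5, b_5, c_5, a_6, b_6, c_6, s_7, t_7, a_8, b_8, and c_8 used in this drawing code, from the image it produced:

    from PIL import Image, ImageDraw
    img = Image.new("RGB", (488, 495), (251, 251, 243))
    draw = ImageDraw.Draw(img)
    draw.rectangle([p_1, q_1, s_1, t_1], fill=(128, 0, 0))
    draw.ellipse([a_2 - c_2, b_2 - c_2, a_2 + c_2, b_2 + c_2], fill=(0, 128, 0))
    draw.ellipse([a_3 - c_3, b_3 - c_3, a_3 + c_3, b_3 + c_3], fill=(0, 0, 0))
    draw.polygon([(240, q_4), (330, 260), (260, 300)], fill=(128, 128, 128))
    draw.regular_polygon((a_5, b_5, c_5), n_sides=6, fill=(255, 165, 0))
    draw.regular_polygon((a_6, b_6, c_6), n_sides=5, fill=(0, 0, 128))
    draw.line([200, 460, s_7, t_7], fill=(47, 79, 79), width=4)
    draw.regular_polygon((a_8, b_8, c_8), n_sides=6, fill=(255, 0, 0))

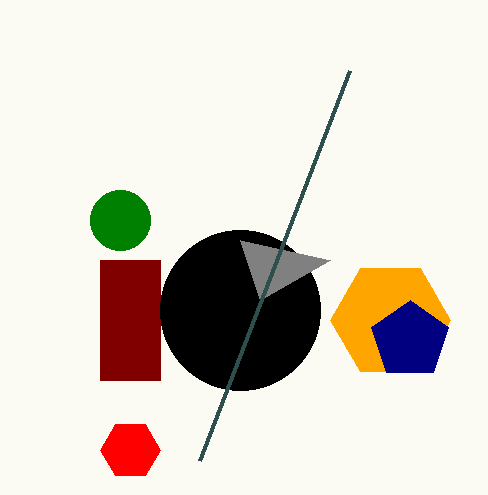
p_1 = 100; q_1 = 260; s_1 = 160; t_1 = 380; a_2 = 120; b_2 = 220; c_2 = 30; a_3 = 240; b_3 = 310; c_3 = 80; q_4 = 240; a_5 = 390; b_5 = 320; c_5 = 60; a_6 = 410; b_6 = 340; c_6 = 40; s_7 = 350; t_7 = 70; a_8 = 130; b_8 = 450; c_8 = 30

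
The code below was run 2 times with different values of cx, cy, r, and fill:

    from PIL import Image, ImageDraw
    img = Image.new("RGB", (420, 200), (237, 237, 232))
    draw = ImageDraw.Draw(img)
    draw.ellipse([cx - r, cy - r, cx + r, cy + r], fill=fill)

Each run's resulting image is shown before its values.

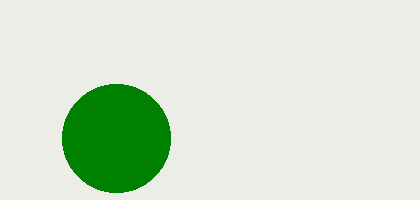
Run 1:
cx = 116
cy = 138
r = 54
fill = 'green'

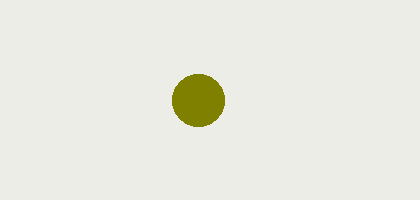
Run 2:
cx = 198, cy = 100, r = 26, fill = 'olive'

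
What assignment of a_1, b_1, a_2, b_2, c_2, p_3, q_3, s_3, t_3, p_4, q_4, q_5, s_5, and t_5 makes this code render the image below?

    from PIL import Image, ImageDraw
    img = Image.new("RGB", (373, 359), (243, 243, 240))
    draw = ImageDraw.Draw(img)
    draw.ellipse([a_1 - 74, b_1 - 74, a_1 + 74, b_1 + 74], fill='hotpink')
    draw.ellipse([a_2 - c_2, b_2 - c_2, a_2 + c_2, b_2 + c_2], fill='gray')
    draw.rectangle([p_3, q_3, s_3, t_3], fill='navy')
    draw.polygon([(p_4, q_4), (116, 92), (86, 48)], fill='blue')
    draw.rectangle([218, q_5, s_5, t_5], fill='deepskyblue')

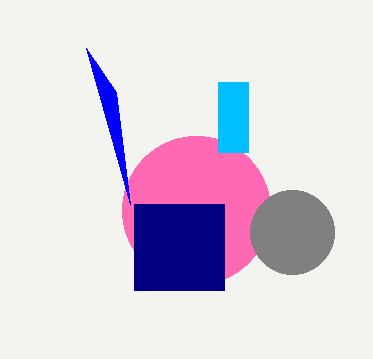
a_1 = 196
b_1 = 210
a_2 = 292
b_2 = 232
c_2 = 42
p_3 = 134
q_3 = 204
s_3 = 224
t_3 = 290
p_4 = 130
q_4 = 204
q_5 = 82
s_5 = 248
t_5 = 152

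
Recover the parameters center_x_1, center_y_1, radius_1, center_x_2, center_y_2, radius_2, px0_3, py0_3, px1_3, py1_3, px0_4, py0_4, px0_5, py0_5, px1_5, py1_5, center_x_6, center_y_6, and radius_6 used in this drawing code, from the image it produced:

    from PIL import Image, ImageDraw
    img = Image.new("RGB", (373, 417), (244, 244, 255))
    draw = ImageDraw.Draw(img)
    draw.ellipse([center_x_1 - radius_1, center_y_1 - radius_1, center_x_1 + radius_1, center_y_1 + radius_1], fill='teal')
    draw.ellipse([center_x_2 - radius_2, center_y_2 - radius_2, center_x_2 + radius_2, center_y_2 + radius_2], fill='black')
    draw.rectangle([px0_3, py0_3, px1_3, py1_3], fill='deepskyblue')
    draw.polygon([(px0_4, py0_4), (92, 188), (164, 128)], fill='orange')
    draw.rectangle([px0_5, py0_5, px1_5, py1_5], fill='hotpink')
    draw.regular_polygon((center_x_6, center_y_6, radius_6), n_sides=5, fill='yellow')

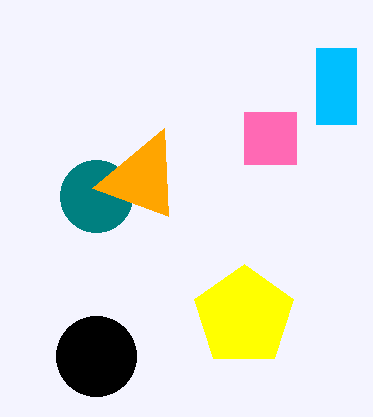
center_x_1 = 96, center_y_1 = 196, radius_1 = 36, center_x_2 = 96, center_y_2 = 356, radius_2 = 40, px0_3 = 316, py0_3 = 48, px1_3 = 356, py1_3 = 124, px0_4 = 168, py0_4 = 216, px0_5 = 244, py0_5 = 112, px1_5 = 296, py1_5 = 164, center_x_6 = 244, center_y_6 = 316, radius_6 = 52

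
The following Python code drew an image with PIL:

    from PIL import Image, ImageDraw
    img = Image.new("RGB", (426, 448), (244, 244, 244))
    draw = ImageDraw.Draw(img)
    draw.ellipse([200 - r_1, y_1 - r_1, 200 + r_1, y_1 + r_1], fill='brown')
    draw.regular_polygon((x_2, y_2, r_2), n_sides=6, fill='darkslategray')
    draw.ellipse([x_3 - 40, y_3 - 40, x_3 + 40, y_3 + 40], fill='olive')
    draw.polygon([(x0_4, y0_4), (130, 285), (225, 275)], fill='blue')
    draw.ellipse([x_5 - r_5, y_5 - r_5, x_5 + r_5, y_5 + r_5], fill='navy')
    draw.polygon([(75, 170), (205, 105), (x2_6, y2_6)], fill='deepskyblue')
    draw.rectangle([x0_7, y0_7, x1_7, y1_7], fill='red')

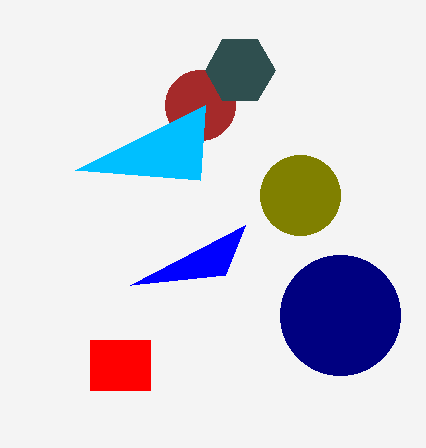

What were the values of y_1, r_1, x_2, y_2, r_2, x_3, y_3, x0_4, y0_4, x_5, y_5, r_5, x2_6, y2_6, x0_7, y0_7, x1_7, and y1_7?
y_1 = 105, r_1 = 35, x_2 = 240, y_2 = 70, r_2 = 35, x_3 = 300, y_3 = 195, x0_4 = 245, y0_4 = 225, x_5 = 340, y_5 = 315, r_5 = 60, x2_6 = 200, y2_6 = 180, x0_7 = 90, y0_7 = 340, x1_7 = 150, y1_7 = 390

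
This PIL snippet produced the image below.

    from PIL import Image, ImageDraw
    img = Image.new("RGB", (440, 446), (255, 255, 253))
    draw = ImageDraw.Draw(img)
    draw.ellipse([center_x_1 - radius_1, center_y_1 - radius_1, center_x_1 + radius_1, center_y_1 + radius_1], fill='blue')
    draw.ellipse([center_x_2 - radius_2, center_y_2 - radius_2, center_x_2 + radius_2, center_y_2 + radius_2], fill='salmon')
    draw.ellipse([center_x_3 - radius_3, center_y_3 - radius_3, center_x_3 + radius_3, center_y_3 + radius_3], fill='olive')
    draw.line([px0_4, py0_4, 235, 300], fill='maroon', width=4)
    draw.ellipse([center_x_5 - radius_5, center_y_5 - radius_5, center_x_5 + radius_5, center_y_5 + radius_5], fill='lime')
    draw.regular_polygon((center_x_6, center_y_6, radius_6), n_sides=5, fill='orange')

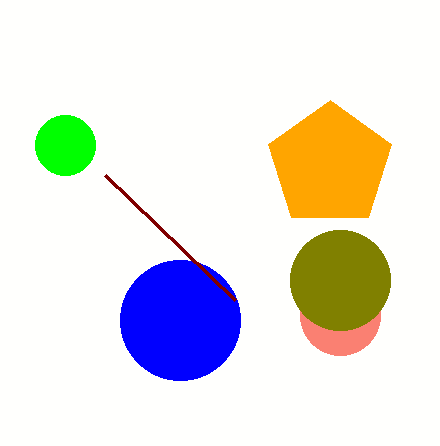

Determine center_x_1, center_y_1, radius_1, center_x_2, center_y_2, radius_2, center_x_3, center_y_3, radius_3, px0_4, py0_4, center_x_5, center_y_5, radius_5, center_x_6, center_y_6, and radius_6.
center_x_1 = 180; center_y_1 = 320; radius_1 = 60; center_x_2 = 340; center_y_2 = 315; radius_2 = 40; center_x_3 = 340; center_y_3 = 280; radius_3 = 50; px0_4 = 105; py0_4 = 175; center_x_5 = 65; center_y_5 = 145; radius_5 = 30; center_x_6 = 330; center_y_6 = 165; radius_6 = 65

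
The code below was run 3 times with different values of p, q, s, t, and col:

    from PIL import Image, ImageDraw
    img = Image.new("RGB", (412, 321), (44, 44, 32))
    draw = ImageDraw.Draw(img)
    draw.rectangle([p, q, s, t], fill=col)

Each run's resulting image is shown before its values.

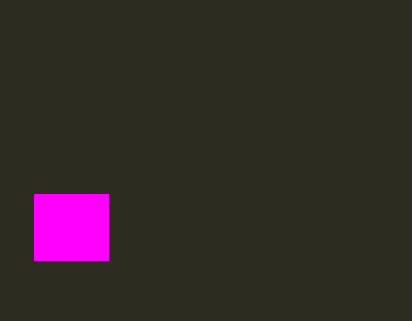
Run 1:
p = 34; q = 194; s = 108; t = 260; col = 'magenta'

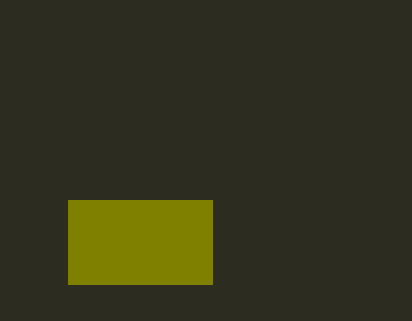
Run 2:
p = 68; q = 200; s = 212; t = 284; col = 'olive'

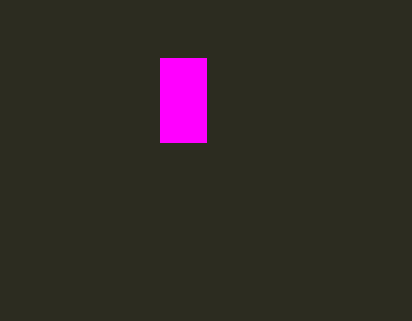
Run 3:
p = 160; q = 58; s = 206; t = 142; col = 'magenta'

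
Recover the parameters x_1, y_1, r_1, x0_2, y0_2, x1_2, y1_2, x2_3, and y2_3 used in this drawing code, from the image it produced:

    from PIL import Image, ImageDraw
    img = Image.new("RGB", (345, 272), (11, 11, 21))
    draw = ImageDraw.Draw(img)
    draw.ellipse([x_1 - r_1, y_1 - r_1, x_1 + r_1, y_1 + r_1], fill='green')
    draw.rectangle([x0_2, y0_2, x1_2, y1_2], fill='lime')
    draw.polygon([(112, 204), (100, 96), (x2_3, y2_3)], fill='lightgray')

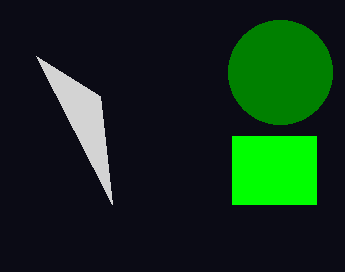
x_1 = 280, y_1 = 72, r_1 = 52, x0_2 = 232, y0_2 = 136, x1_2 = 316, y1_2 = 204, x2_3 = 36, y2_3 = 56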